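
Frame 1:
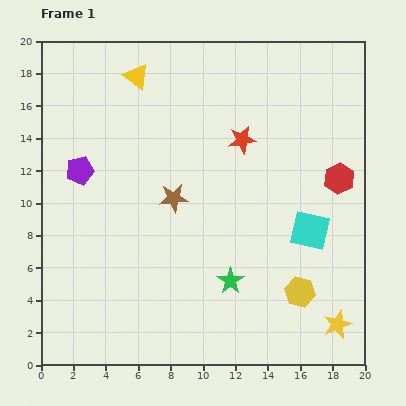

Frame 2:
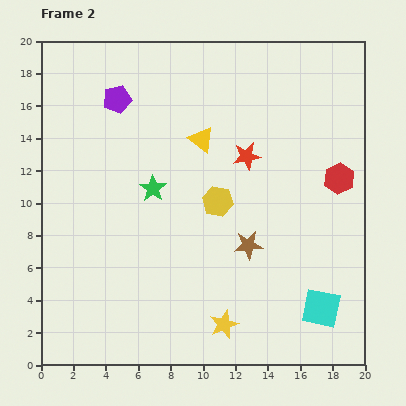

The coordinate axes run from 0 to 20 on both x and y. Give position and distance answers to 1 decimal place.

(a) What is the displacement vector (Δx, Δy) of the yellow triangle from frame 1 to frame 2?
(4.0, -3.9)

The yellow triangle was at (5.9, 17.8) in frame 1 and (9.9, 13.9) in frame 2.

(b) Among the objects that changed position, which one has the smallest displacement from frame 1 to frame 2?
the red star

(moved 1.0)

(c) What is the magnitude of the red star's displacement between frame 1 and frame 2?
1.0

The red star moved from (12.4, 13.9) to (12.7, 12.9), a distance of √(0.3² + 1.0²) ≈ 1.0.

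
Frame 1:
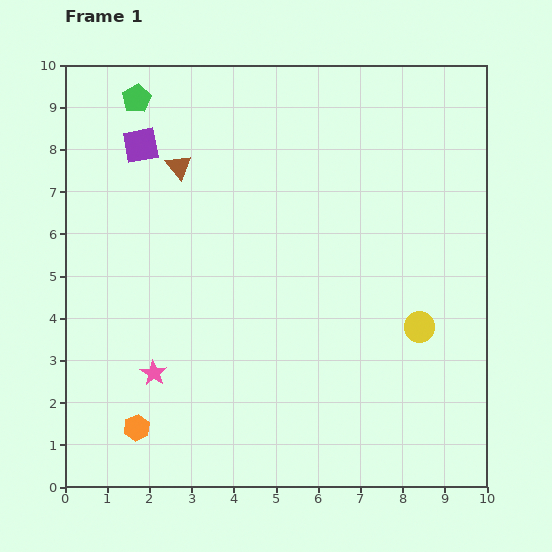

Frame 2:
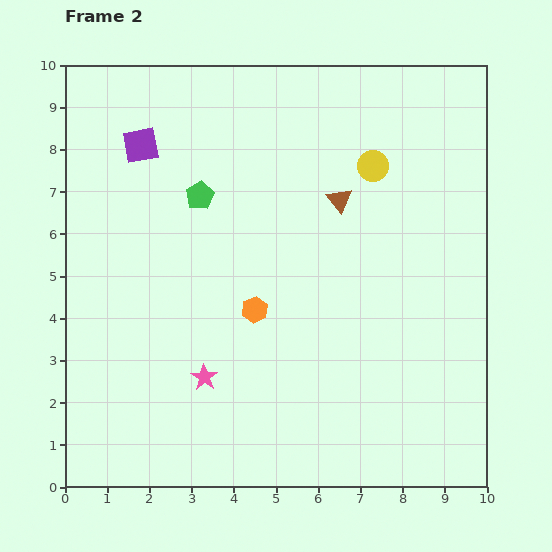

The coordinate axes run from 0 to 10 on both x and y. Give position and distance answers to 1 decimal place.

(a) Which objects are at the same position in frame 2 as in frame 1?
the purple square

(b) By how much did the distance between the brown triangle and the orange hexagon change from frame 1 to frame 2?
-3.0

Distance in frame 1: 6.3. Distance in frame 2: 3.3.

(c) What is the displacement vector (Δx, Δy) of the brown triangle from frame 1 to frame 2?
(3.8, -0.8)

The brown triangle was at (2.7, 7.6) in frame 1 and (6.5, 6.8) in frame 2.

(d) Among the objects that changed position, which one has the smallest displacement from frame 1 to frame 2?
the pink star

(moved 1.2)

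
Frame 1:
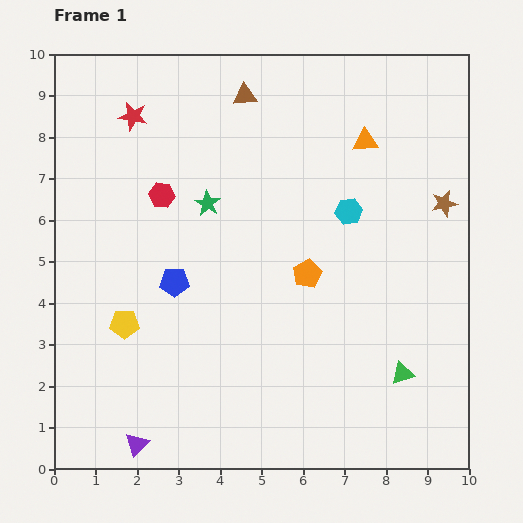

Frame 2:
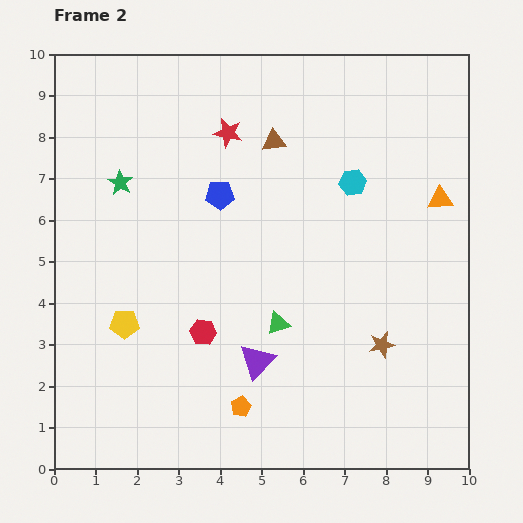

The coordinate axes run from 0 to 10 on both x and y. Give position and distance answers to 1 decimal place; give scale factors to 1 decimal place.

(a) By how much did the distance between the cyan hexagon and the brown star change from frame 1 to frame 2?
+1.7

Distance in frame 1: 2.3. Distance in frame 2: 4.0.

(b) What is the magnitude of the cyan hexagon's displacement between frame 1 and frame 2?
0.7

The cyan hexagon moved from (7.1, 6.2) to (7.2, 6.9), a distance of √(0.1² + 0.7²) ≈ 0.7.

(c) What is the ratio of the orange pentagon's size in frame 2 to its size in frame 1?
0.7×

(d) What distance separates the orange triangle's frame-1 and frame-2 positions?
2.3

The orange triangle moved from (7.5, 7.9) to (9.3, 6.5), a distance of √(1.8² + 1.4²) ≈ 2.3.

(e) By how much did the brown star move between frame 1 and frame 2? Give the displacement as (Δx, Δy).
(-1.5, -3.4)

The brown star was at (9.4, 6.4) in frame 1 and (7.9, 3.0) in frame 2.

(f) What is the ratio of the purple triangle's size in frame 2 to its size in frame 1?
1.5×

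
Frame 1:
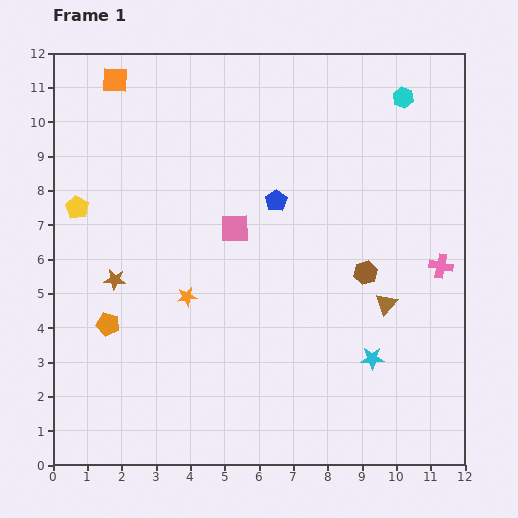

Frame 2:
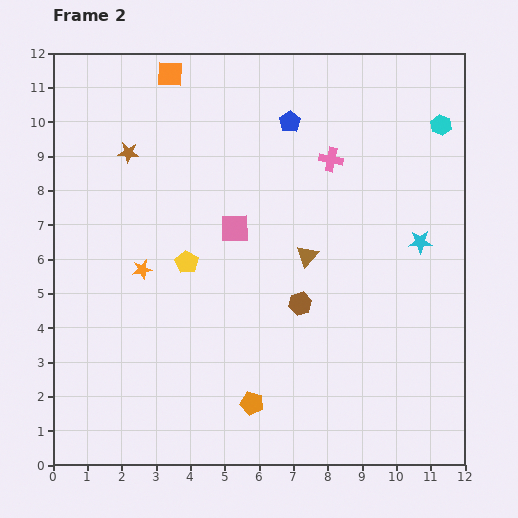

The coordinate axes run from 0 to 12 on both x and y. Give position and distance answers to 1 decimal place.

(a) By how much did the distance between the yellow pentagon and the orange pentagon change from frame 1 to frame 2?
+1.0

Distance in frame 1: 3.5. Distance in frame 2: 4.5.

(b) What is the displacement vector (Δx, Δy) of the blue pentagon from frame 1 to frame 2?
(0.4, 2.3)

The blue pentagon was at (6.5, 7.7) in frame 1 and (6.9, 10.0) in frame 2.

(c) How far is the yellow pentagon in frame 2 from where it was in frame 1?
3.6

The yellow pentagon moved from (0.7, 7.5) to (3.9, 5.9), a distance of √(3.2² + 1.6²) ≈ 3.6.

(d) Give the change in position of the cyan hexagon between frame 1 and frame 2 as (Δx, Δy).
(1.1, -0.8)

The cyan hexagon was at (10.2, 10.7) in frame 1 and (11.3, 9.9) in frame 2.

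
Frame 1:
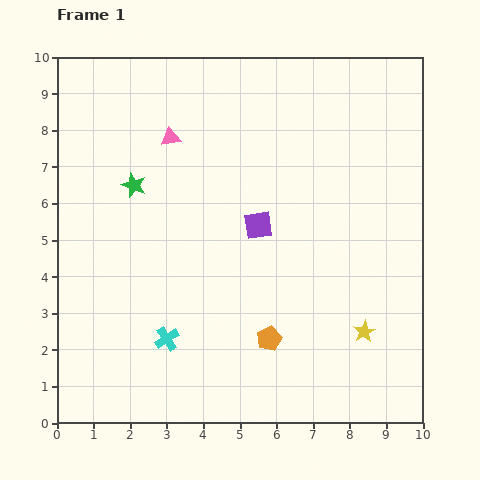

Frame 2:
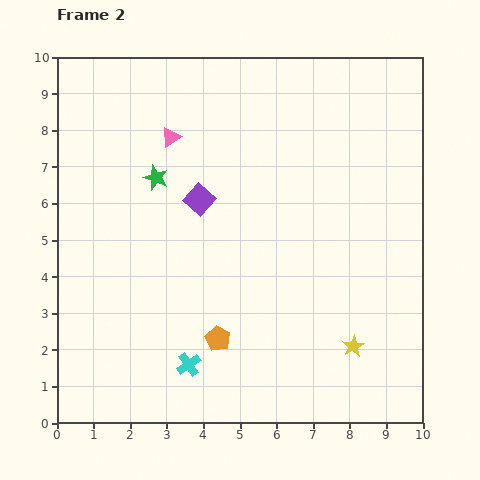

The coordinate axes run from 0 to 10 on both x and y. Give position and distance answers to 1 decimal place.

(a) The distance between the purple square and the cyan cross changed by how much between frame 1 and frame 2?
+0.5

Distance in frame 1: 4.0. Distance in frame 2: 4.5.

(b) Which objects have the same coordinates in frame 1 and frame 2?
the pink triangle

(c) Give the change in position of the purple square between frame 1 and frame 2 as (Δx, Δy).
(-1.6, 0.7)

The purple square was at (5.5, 5.4) in frame 1 and (3.9, 6.1) in frame 2.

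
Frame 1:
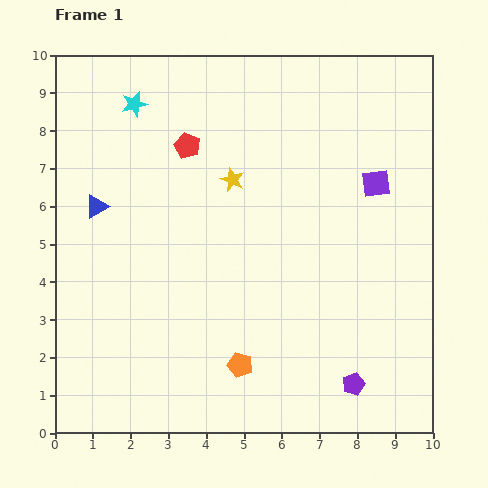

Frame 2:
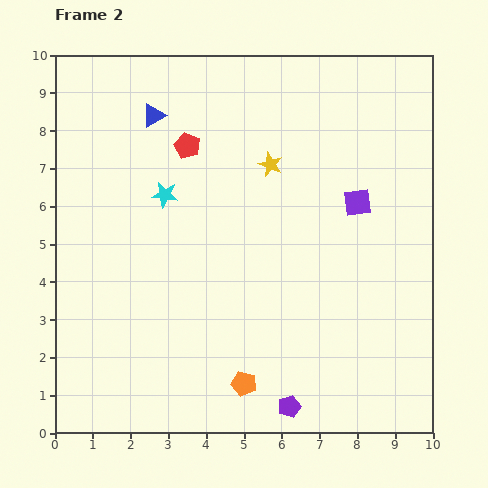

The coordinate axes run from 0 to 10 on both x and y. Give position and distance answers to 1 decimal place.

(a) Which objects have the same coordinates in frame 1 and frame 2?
the red pentagon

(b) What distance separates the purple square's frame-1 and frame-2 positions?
0.7

The purple square moved from (8.5, 6.6) to (8.0, 6.1), a distance of √(0.5² + 0.5²) ≈ 0.7.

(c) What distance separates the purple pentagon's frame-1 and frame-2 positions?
1.8

The purple pentagon moved from (7.9, 1.3) to (6.2, 0.7), a distance of √(1.7² + 0.6²) ≈ 1.8.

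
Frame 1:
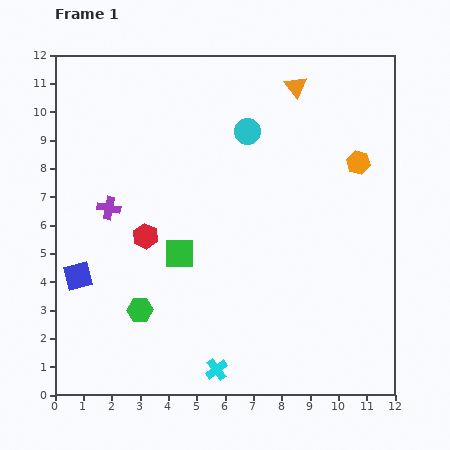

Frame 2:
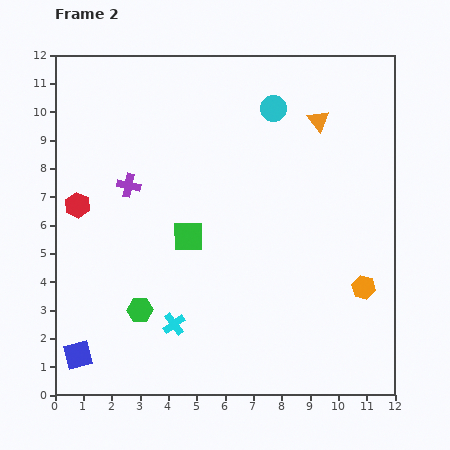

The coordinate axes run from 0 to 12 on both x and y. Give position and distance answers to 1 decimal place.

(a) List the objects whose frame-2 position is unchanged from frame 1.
the green hexagon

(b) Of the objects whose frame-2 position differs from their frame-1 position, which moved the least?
the green square

(moved 0.7)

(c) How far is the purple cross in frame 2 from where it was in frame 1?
1.1

The purple cross moved from (1.9, 6.6) to (2.6, 7.4), a distance of √(0.7² + 0.8²) ≈ 1.1.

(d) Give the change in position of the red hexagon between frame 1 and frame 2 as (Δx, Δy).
(-2.4, 1.1)

The red hexagon was at (3.2, 5.6) in frame 1 and (0.8, 6.7) in frame 2.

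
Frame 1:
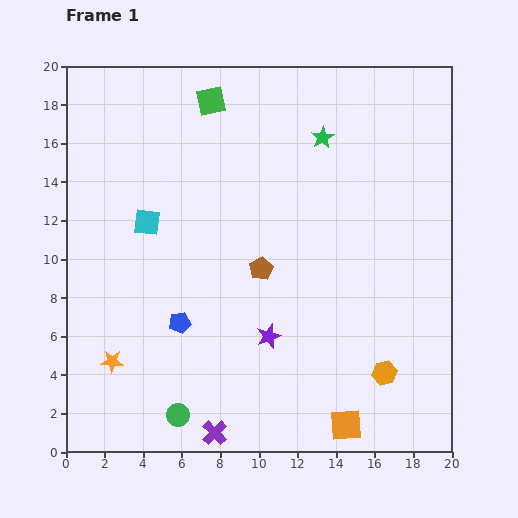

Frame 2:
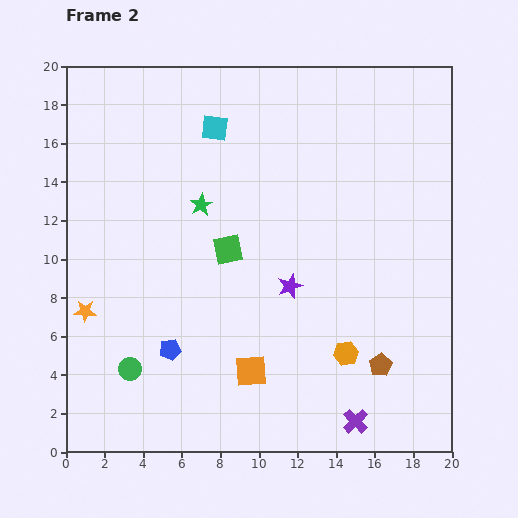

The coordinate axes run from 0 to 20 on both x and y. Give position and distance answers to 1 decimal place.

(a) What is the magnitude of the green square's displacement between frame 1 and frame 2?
7.8

The green square moved from (7.5, 18.2) to (8.4, 10.5), a distance of √(0.9² + 7.7²) ≈ 7.8.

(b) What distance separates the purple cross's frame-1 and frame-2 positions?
7.3

The purple cross moved from (7.7, 1.0) to (15.0, 1.6), a distance of √(7.3² + 0.6²) ≈ 7.3.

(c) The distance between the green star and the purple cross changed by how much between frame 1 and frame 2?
-2.5

Distance in frame 1: 16.3. Distance in frame 2: 13.8.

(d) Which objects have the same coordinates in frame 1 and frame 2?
none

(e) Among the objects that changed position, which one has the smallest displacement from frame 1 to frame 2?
the blue pentagon

(moved 1.5)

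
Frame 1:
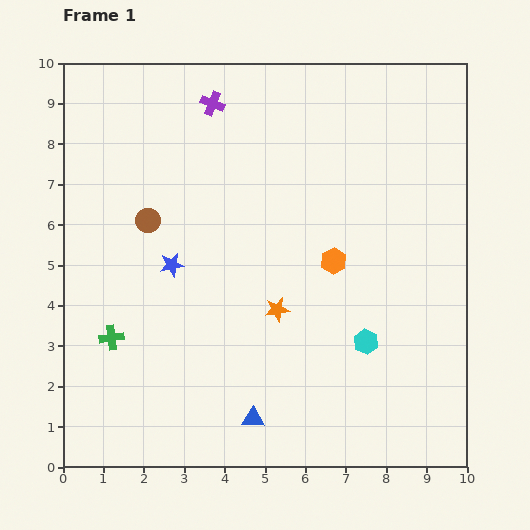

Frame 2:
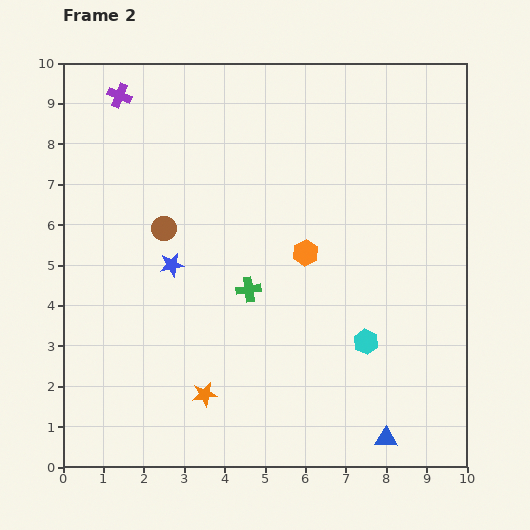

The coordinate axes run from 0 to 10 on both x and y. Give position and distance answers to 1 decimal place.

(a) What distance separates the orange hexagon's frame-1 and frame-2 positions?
0.7

The orange hexagon moved from (6.7, 5.1) to (6.0, 5.3), a distance of √(0.7² + 0.2²) ≈ 0.7.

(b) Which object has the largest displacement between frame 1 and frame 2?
the green cross

(moved 3.6; next 3.3)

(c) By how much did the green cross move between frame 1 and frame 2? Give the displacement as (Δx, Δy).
(3.4, 1.2)

The green cross was at (1.2, 3.2) in frame 1 and (4.6, 4.4) in frame 2.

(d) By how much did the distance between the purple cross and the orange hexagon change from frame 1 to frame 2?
+1.1

Distance in frame 1: 4.9. Distance in frame 2: 6.0.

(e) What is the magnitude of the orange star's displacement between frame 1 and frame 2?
2.8

The orange star moved from (5.3, 3.9) to (3.5, 1.8), a distance of √(1.8² + 2.1²) ≈ 2.8.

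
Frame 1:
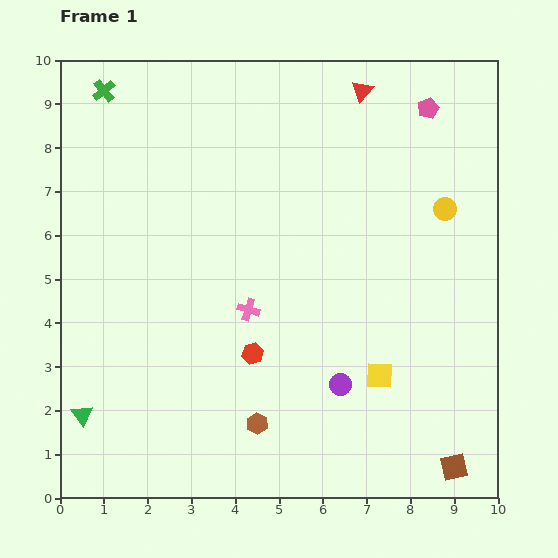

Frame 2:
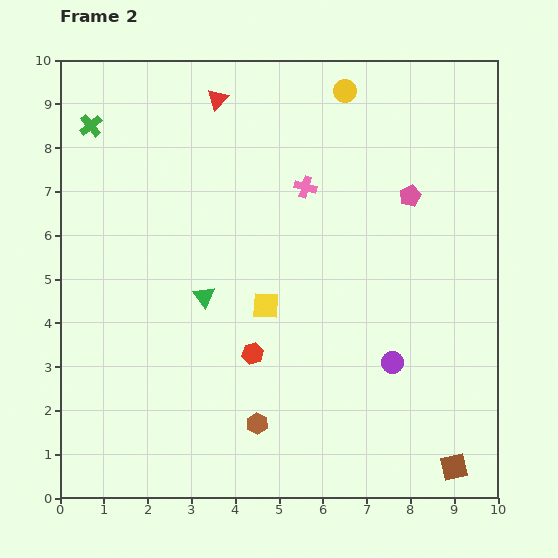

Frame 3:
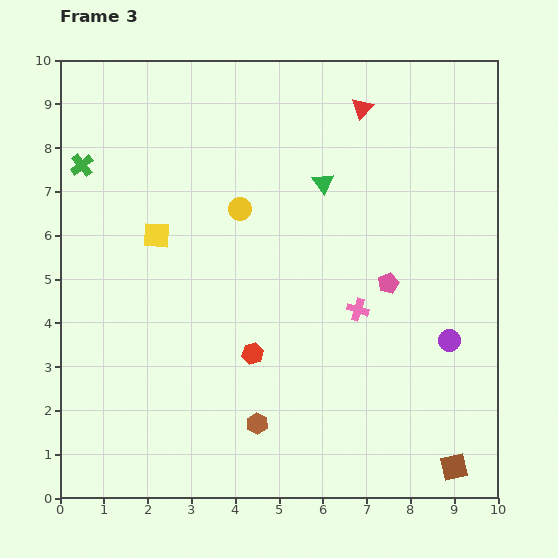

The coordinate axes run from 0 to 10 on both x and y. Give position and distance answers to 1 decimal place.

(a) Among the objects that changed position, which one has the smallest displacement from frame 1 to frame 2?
the green cross

(moved 0.9)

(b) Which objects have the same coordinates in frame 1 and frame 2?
the red hexagon, the brown hexagon, the brown square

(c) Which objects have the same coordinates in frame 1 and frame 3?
the red hexagon, the brown hexagon, the brown square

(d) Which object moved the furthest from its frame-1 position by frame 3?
the green triangle

(moved 7.6; next 6.0)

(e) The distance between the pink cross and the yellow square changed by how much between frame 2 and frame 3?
+2.1

Distance in frame 2: 2.8. Distance in frame 3: 4.9.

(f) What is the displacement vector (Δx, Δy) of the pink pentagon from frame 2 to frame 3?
(-0.5, -2.0)

The pink pentagon was at (8.0, 6.9) in frame 2 and (7.5, 4.9) in frame 3.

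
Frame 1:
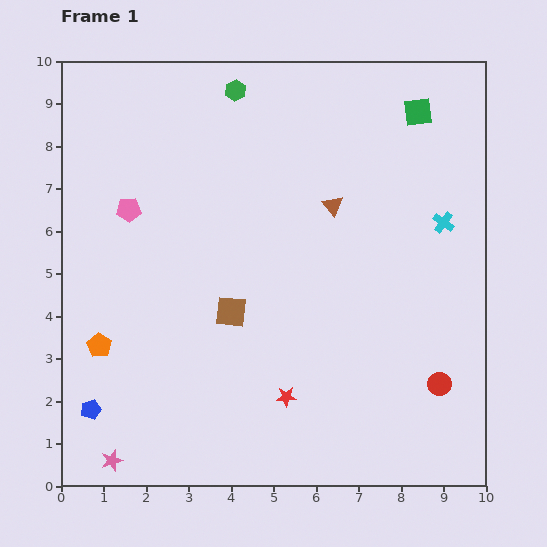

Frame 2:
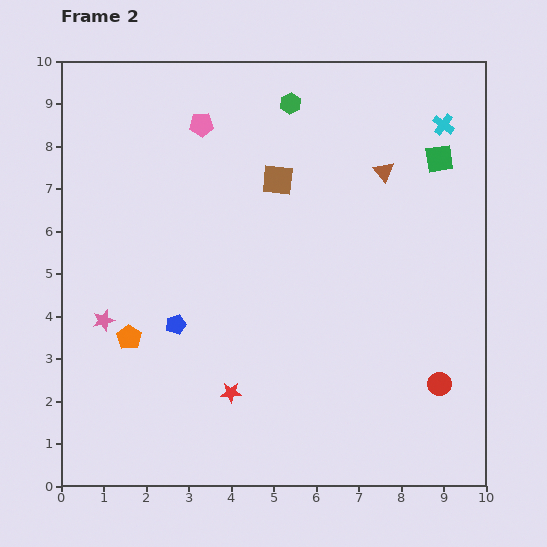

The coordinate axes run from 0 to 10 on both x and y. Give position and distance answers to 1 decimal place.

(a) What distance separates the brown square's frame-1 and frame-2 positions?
3.3

The brown square moved from (4.0, 4.1) to (5.1, 7.2), a distance of √(1.1² + 3.1²) ≈ 3.3.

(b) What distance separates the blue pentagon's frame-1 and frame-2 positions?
2.8

The blue pentagon moved from (0.7, 1.8) to (2.7, 3.8), a distance of √(2.0² + 2.0²) ≈ 2.8.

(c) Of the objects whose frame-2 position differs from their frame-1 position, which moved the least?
the orange pentagon

(moved 0.7)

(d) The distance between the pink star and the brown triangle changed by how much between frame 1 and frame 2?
-0.4

Distance in frame 1: 7.9. Distance in frame 2: 7.5.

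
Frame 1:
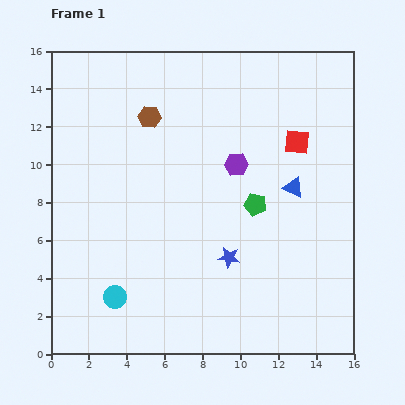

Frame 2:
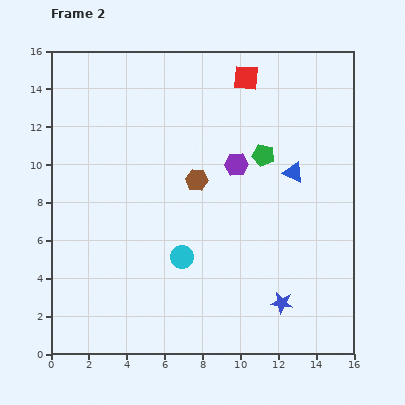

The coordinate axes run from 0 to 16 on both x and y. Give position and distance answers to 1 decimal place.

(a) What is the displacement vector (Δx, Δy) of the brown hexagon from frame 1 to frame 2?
(2.5, -3.3)

The brown hexagon was at (5.2, 12.5) in frame 1 and (7.7, 9.2) in frame 2.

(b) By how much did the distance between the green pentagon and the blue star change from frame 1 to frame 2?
+4.8

Distance in frame 1: 3.1. Distance in frame 2: 7.9.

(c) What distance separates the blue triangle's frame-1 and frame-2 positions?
0.8

The blue triangle moved from (12.8, 8.8) to (12.8, 9.6), a distance of √(0.0² + 0.8²) ≈ 0.8.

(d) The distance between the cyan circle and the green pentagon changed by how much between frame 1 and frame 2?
-2.0

Distance in frame 1: 8.9. Distance in frame 2: 6.9.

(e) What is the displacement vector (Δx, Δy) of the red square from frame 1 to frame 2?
(-2.7, 3.4)

The red square was at (13.0, 11.2) in frame 1 and (10.3, 14.6) in frame 2.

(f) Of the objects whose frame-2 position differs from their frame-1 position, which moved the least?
the blue triangle

(moved 0.8)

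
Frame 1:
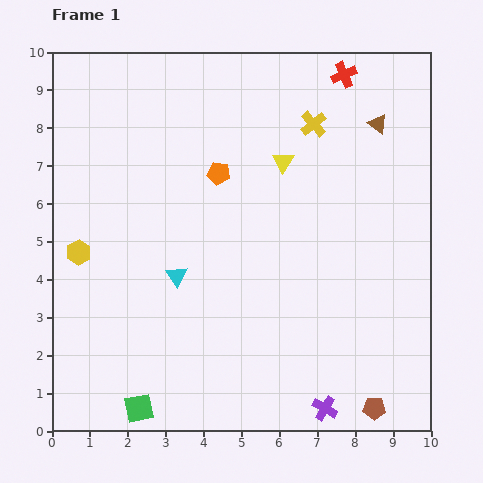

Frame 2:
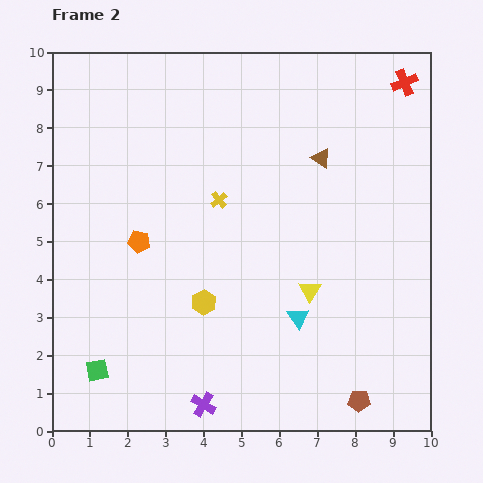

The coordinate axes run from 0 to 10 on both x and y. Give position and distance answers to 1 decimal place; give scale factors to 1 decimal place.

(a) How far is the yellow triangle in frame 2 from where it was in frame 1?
3.5

The yellow triangle moved from (6.1, 7.1) to (6.8, 3.7), a distance of √(0.7² + 3.4²) ≈ 3.5.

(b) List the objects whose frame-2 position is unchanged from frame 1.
none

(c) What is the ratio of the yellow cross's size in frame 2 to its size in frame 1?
0.6×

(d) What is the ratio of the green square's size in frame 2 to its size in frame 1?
0.8×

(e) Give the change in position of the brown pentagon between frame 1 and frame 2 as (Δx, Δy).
(-0.4, 0.2)

The brown pentagon was at (8.5, 0.6) in frame 1 and (8.1, 0.8) in frame 2.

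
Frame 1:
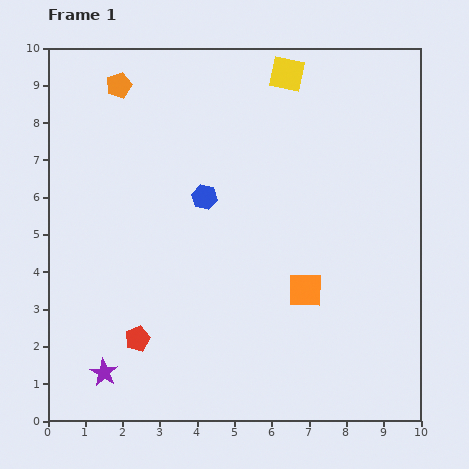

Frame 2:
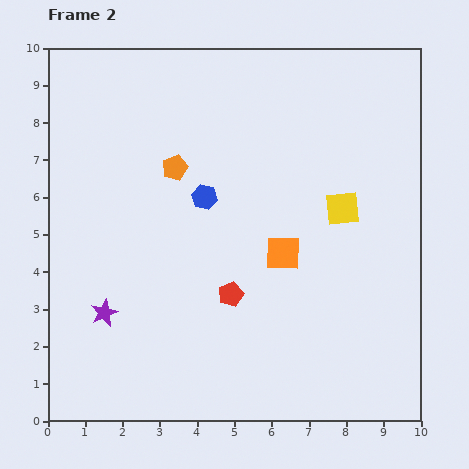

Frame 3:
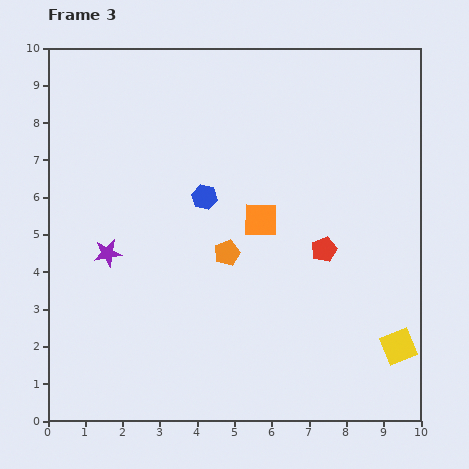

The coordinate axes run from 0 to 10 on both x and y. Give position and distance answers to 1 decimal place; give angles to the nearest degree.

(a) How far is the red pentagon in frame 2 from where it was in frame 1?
2.8

The red pentagon moved from (2.4, 2.2) to (4.9, 3.4), a distance of √(2.5² + 1.2²) ≈ 2.8.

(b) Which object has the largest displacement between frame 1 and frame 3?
the yellow square

(moved 7.9; next 5.5)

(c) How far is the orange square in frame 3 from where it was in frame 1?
2.2

The orange square moved from (6.9, 3.5) to (5.7, 5.4), a distance of √(1.2² + 1.9²) ≈ 2.2.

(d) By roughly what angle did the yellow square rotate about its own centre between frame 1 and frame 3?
33° counter-clockwise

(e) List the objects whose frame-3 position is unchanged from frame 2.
the blue hexagon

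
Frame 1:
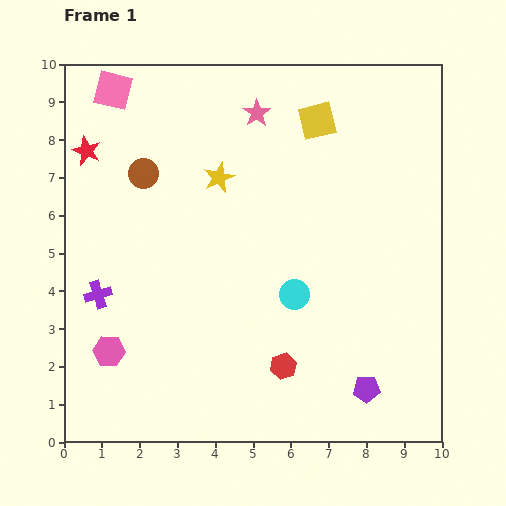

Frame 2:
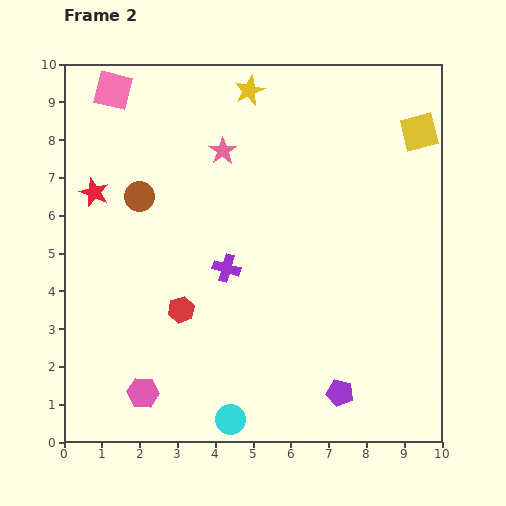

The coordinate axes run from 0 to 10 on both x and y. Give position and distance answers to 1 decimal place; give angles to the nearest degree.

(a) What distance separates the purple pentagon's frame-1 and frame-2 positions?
0.7

The purple pentagon moved from (8.0, 1.4) to (7.3, 1.3), a distance of √(0.7² + 0.1²) ≈ 0.7.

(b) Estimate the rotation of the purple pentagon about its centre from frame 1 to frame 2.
15° clockwise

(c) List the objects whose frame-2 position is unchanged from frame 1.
the pink square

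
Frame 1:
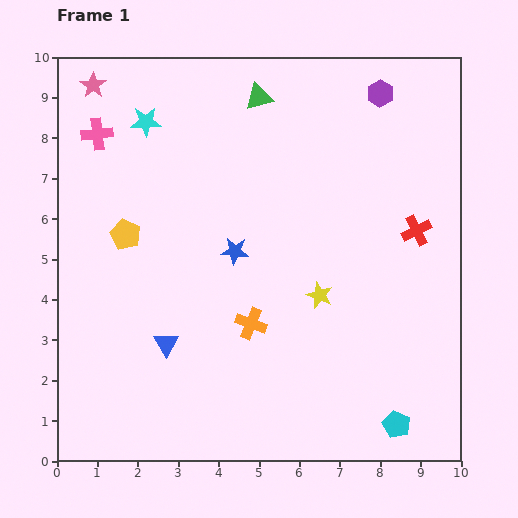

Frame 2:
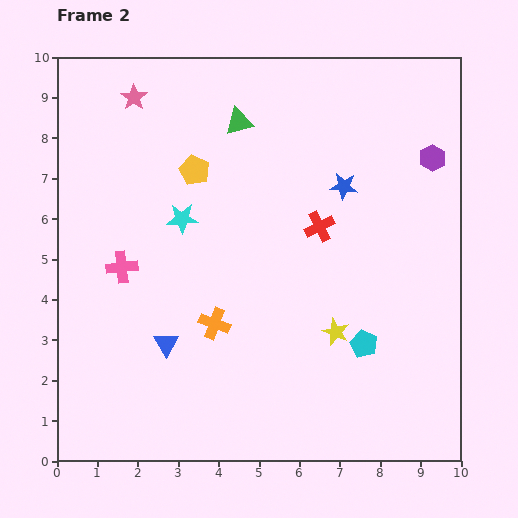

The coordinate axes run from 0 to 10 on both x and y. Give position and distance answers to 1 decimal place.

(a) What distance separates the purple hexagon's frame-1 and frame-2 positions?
2.1

The purple hexagon moved from (8.0, 9.1) to (9.3, 7.5), a distance of √(1.3² + 1.6²) ≈ 2.1.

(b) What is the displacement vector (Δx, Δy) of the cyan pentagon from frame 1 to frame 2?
(-0.8, 2.0)

The cyan pentagon was at (8.4, 0.9) in frame 1 and (7.6, 2.9) in frame 2.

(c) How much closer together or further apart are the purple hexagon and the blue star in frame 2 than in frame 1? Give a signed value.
-3.0

Distance in frame 1: 5.3. Distance in frame 2: 2.3.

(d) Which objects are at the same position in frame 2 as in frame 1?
the blue triangle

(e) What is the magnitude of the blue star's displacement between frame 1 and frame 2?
3.1

The blue star moved from (4.4, 5.2) to (7.1, 6.8), a distance of √(2.7² + 1.6²) ≈ 3.1.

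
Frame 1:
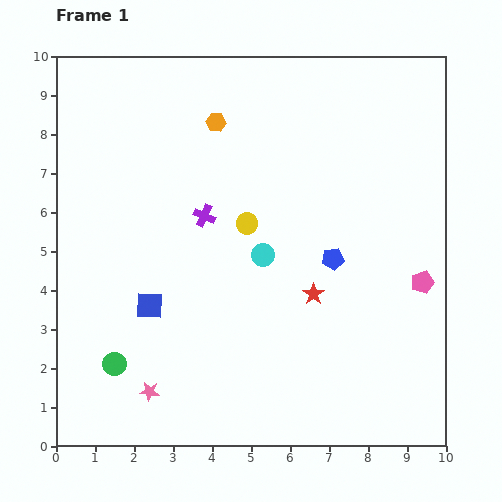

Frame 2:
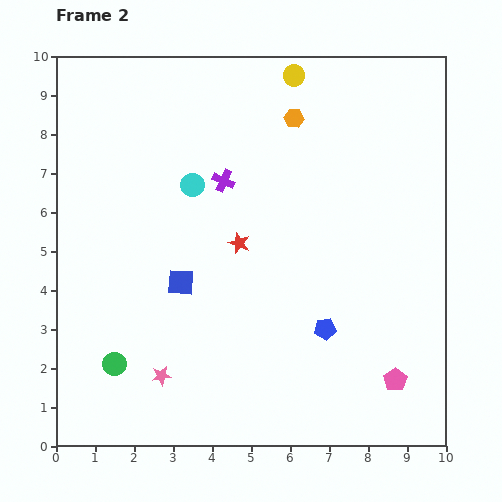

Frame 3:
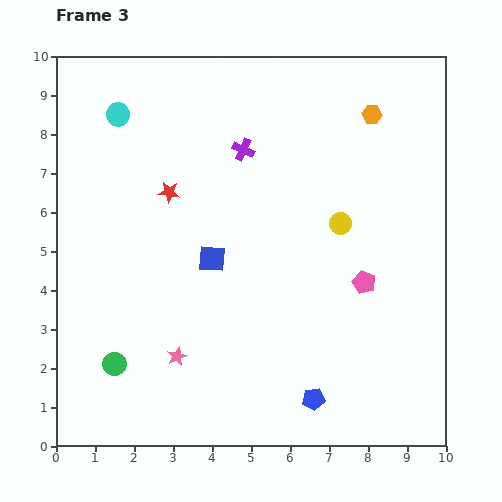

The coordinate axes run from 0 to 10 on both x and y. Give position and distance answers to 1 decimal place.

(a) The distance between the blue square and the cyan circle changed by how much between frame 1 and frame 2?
-0.7

Distance in frame 1: 3.2. Distance in frame 2: 2.5.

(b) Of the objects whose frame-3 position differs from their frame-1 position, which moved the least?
the pink star

(moved 1.1)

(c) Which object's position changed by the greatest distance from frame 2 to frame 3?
the yellow circle

(moved 4.0; next 2.6)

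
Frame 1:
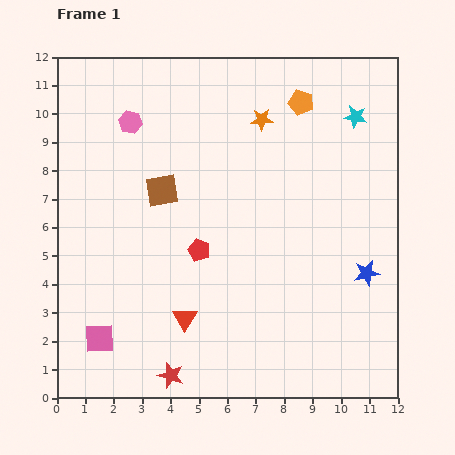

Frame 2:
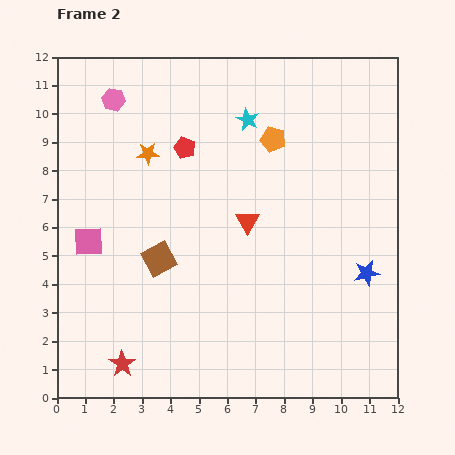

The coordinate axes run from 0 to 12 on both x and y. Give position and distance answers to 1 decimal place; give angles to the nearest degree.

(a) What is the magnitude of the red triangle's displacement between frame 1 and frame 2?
4.0

The red triangle moved from (4.5, 2.8) to (6.7, 6.2), a distance of √(2.2² + 3.4²) ≈ 4.0.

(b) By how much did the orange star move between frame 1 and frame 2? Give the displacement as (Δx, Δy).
(-4.0, -1.2)

The orange star was at (7.2, 9.8) in frame 1 and (3.2, 8.6) in frame 2.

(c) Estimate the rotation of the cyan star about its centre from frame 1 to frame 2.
16° clockwise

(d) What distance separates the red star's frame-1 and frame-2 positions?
1.7

The red star moved from (4.0, 0.8) to (2.3, 1.2), a distance of √(1.7² + 0.4²) ≈ 1.7.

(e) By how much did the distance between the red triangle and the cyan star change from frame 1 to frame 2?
-5.7

Distance in frame 1: 9.3. Distance in frame 2: 3.6.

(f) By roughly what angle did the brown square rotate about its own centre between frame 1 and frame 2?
19° counter-clockwise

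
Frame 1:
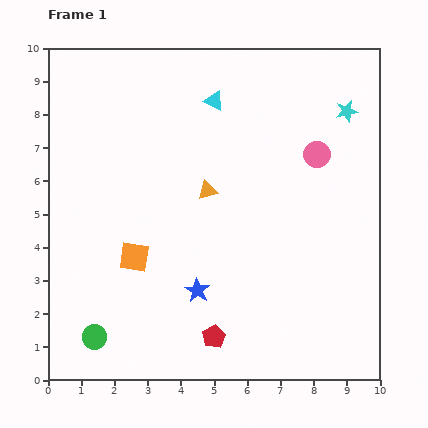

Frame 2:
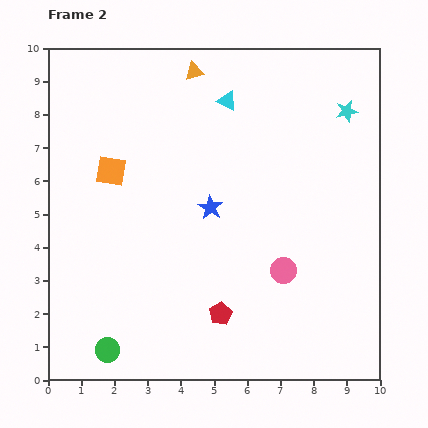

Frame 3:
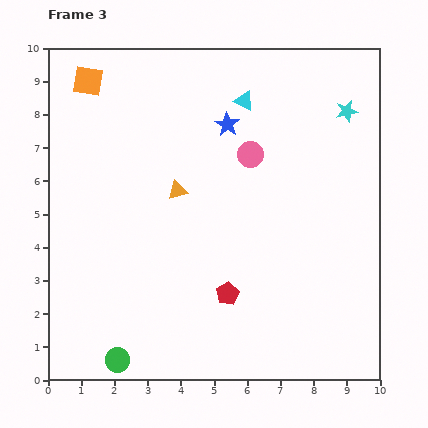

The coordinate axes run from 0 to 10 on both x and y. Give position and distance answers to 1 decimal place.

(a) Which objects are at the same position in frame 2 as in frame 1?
the cyan star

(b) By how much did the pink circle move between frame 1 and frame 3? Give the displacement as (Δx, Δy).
(-2.0, 0.0)

The pink circle was at (8.1, 6.8) in frame 1 and (6.1, 6.8) in frame 3.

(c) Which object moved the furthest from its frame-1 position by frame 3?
the orange square

(moved 5.5; next 5.1)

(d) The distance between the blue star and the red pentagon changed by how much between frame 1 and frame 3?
+3.6

Distance in frame 1: 1.5. Distance in frame 3: 5.1.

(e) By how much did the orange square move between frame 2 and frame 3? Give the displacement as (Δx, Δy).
(-0.7, 2.7)

The orange square was at (1.9, 6.3) in frame 2 and (1.2, 9.0) in frame 3.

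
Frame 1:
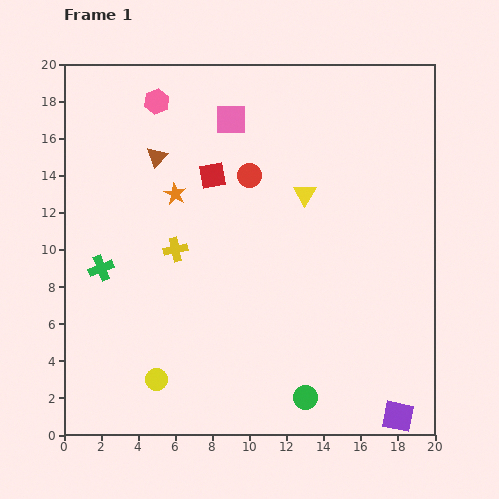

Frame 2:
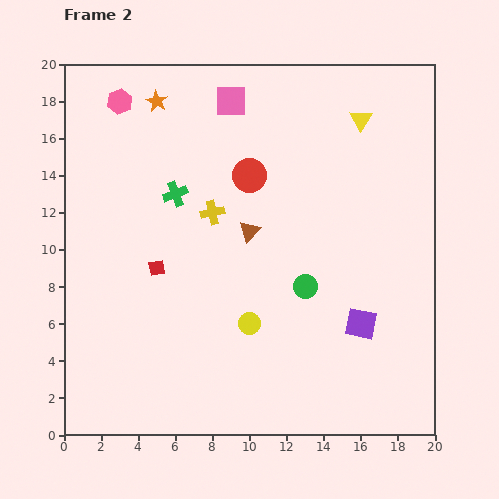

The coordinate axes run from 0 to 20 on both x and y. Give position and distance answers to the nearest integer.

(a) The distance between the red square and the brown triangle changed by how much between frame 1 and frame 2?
+2

Distance in frame 1: 3. Distance in frame 2: 5.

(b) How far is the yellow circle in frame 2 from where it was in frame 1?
6

The yellow circle moved from (5, 3) to (10, 6), a distance of √(5² + 3²) ≈ 6.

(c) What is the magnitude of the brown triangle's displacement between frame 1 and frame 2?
6

The brown triangle moved from (5, 15) to (10, 11), a distance of √(5² + 4²) ≈ 6.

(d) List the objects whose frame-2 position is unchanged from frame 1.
the red circle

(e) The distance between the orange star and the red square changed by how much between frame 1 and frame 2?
+7

Distance in frame 1: 2. Distance in frame 2: 9.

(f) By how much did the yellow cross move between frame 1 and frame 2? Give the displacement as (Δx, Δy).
(2, 2)

The yellow cross was at (6, 10) in frame 1 and (8, 12) in frame 2.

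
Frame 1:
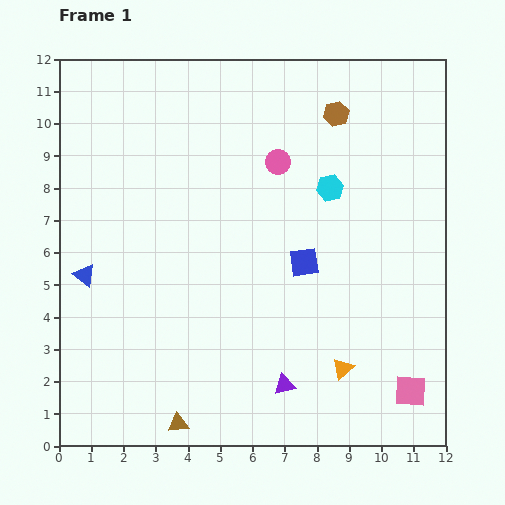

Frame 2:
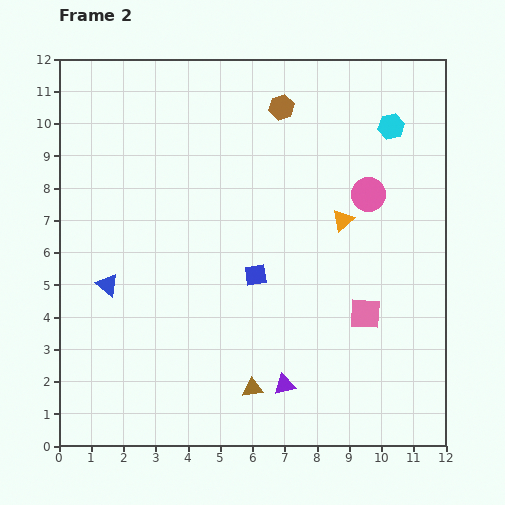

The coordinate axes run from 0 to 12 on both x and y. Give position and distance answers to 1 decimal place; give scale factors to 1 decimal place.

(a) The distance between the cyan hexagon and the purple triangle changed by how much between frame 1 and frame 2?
+2.4

Distance in frame 1: 6.3. Distance in frame 2: 8.7.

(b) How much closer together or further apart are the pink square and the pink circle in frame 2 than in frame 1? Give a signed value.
-4.5

Distance in frame 1: 8.2. Distance in frame 2: 3.7.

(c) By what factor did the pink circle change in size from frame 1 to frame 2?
1.4×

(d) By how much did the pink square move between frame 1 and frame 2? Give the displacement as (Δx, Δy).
(-1.4, 2.4)

The pink square was at (10.9, 1.7) in frame 1 and (9.5, 4.1) in frame 2.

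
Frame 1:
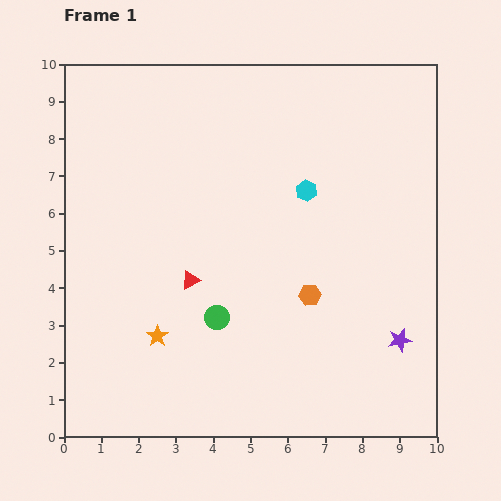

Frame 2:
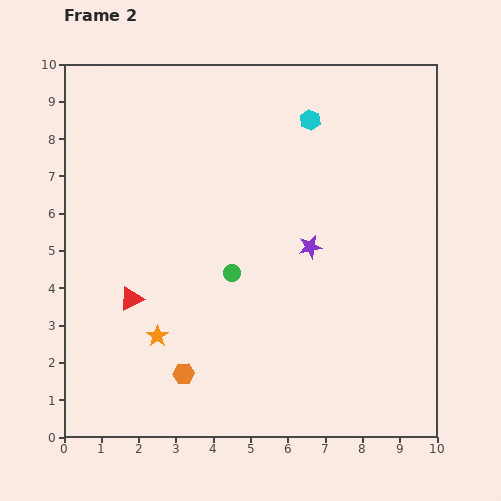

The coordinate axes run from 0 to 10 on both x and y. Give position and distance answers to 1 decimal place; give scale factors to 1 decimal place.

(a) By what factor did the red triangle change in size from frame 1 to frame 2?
1.3×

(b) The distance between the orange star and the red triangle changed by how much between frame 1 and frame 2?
-0.5

Distance in frame 1: 1.7. Distance in frame 2: 1.2.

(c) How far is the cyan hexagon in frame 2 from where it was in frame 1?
1.9

The cyan hexagon moved from (6.5, 6.6) to (6.6, 8.5), a distance of √(0.1² + 1.9²) ≈ 1.9.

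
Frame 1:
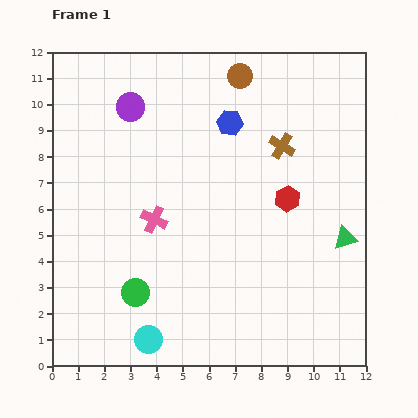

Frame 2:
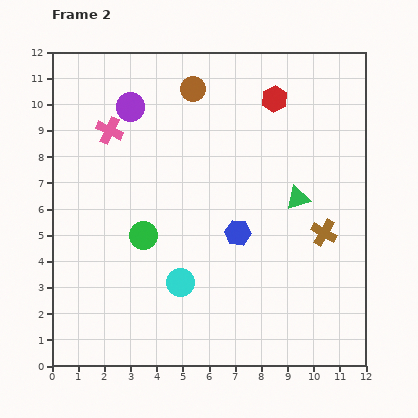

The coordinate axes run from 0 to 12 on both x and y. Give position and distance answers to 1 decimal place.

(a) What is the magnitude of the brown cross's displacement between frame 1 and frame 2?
3.7

The brown cross moved from (8.8, 8.4) to (10.4, 5.1), a distance of √(1.6² + 3.3²) ≈ 3.7.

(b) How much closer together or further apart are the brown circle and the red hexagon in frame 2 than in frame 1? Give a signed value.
-1.9

Distance in frame 1: 5.0. Distance in frame 2: 3.1.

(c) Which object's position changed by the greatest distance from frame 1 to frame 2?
the blue hexagon

(moved 4.2; next 3.8)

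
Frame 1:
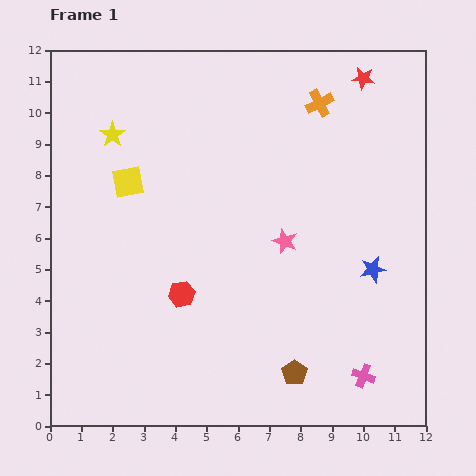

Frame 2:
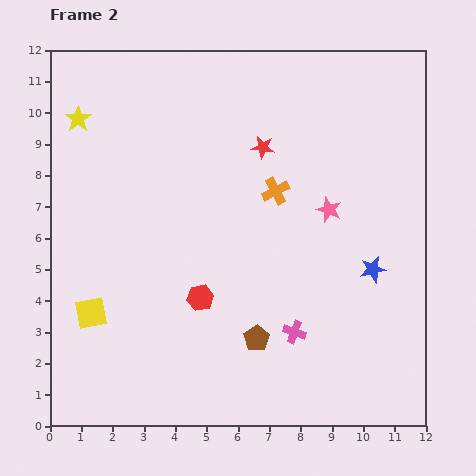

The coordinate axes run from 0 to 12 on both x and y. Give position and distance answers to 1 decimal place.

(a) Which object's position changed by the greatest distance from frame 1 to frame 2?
the yellow square

(moved 4.4; next 3.9)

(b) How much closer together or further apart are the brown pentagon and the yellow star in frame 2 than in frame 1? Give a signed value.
-0.6

Distance in frame 1: 9.6. Distance in frame 2: 9.0.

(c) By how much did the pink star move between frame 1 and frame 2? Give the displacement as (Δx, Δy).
(1.4, 1.0)

The pink star was at (7.5, 5.9) in frame 1 and (8.9, 6.9) in frame 2.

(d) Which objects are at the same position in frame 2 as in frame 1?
the blue star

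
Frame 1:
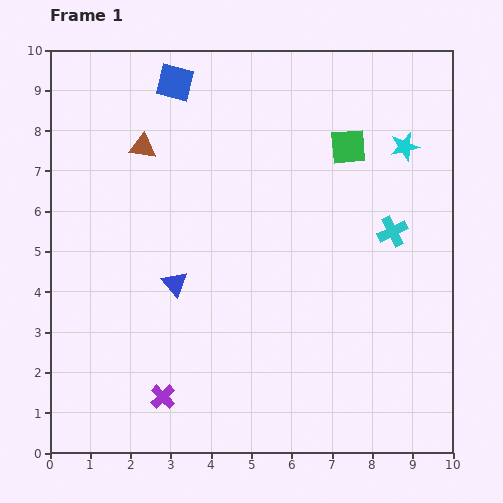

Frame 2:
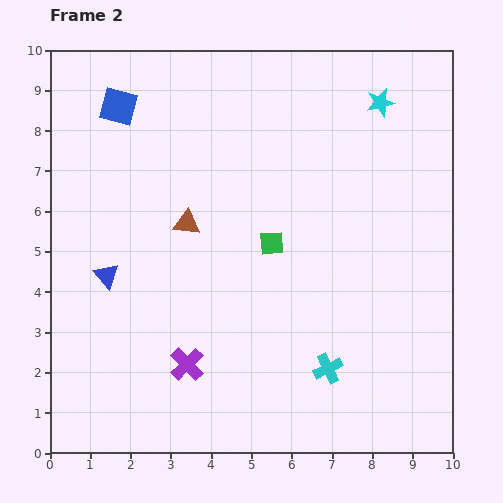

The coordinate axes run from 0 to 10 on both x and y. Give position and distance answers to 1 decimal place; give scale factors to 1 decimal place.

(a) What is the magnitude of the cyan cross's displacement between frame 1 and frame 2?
3.8

The cyan cross moved from (8.5, 5.5) to (6.9, 2.1), a distance of √(1.6² + 3.4²) ≈ 3.8.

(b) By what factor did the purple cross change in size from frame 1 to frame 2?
1.4×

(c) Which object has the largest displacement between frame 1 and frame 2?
the cyan cross

(moved 3.8; next 3.1)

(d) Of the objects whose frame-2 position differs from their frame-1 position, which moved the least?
the purple cross

(moved 1.0)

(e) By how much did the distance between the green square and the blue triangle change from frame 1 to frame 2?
-1.3

Distance in frame 1: 5.5. Distance in frame 2: 4.2.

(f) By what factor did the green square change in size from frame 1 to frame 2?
0.7×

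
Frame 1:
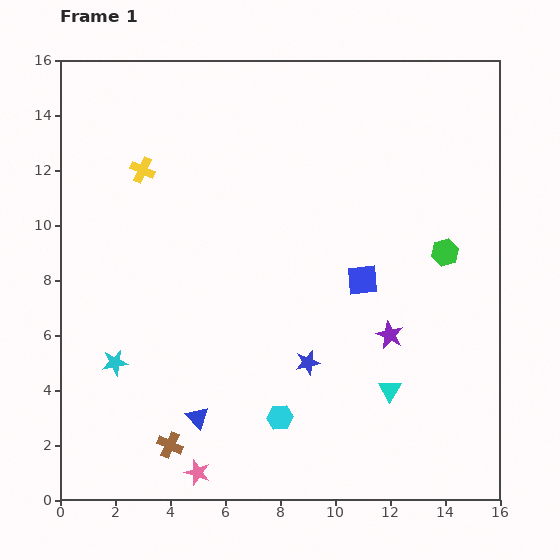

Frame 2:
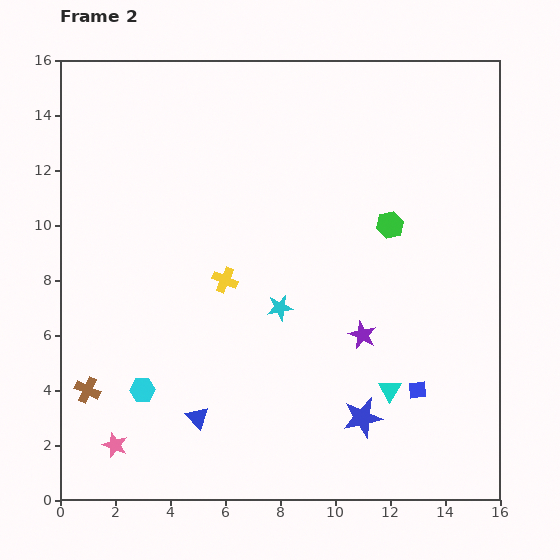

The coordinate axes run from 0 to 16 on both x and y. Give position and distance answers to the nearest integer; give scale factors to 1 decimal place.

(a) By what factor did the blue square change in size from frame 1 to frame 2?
0.6×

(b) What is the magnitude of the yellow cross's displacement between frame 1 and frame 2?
5

The yellow cross moved from (3, 12) to (6, 8), a distance of √(3² + 4²) ≈ 5.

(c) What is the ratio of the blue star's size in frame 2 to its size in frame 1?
1.6×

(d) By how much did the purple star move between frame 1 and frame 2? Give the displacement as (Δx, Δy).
(-1, 0)

The purple star was at (12, 6) in frame 1 and (11, 6) in frame 2.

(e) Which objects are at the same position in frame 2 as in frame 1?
the cyan triangle, the blue triangle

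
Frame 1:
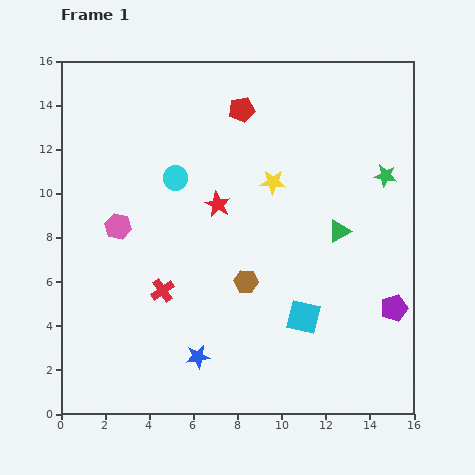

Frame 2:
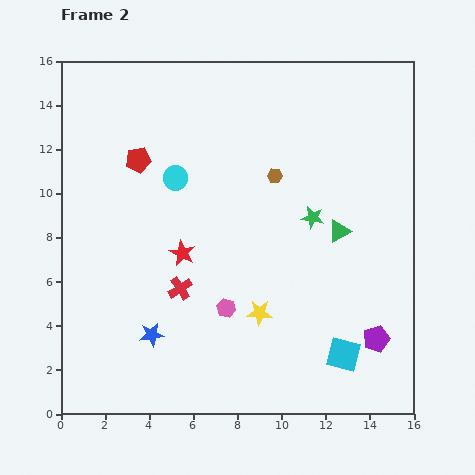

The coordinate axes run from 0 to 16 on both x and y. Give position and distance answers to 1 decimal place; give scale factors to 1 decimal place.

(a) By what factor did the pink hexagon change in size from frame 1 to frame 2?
0.7×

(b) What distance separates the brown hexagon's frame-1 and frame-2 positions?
5.0

The brown hexagon moved from (8.4, 6.0) to (9.7, 10.8), a distance of √(1.3² + 4.8²) ≈ 5.0.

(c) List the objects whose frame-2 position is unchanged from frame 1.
the green triangle, the cyan circle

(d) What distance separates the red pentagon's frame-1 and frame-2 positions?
5.2

The red pentagon moved from (8.2, 13.8) to (3.5, 11.5), a distance of √(4.7² + 2.3²) ≈ 5.2.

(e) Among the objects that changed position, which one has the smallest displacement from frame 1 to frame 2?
the red cross

(moved 0.8)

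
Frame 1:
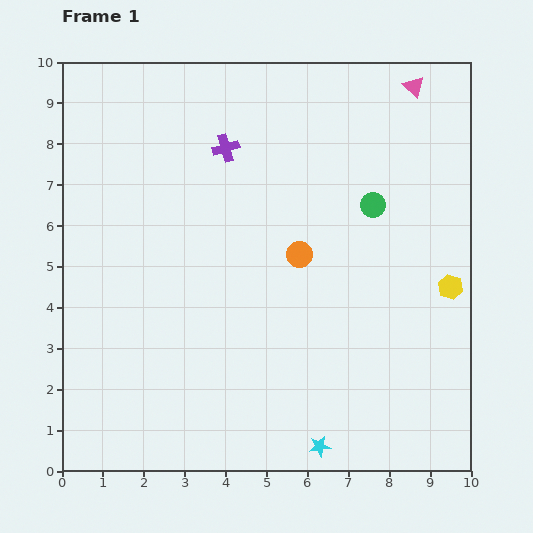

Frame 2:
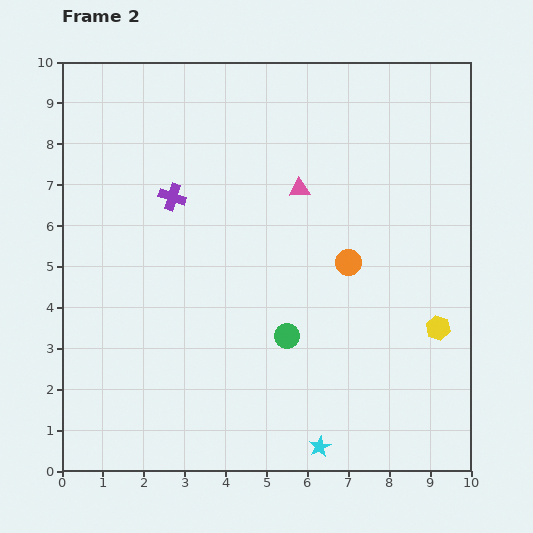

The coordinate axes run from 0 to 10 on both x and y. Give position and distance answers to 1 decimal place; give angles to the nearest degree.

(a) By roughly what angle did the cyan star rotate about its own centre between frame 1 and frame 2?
19° counter-clockwise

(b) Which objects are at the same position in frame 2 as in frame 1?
the cyan star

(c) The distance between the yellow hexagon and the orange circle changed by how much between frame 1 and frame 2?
-1.1

Distance in frame 1: 3.8. Distance in frame 2: 2.7.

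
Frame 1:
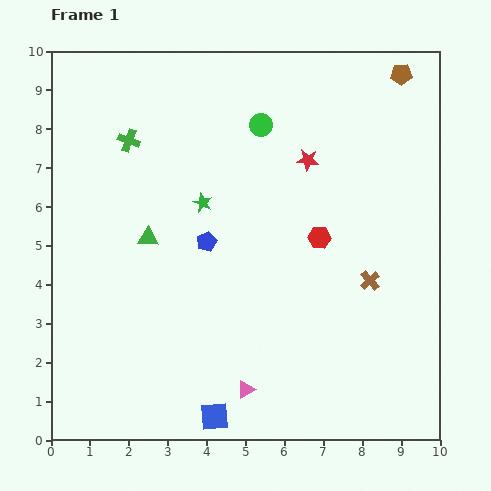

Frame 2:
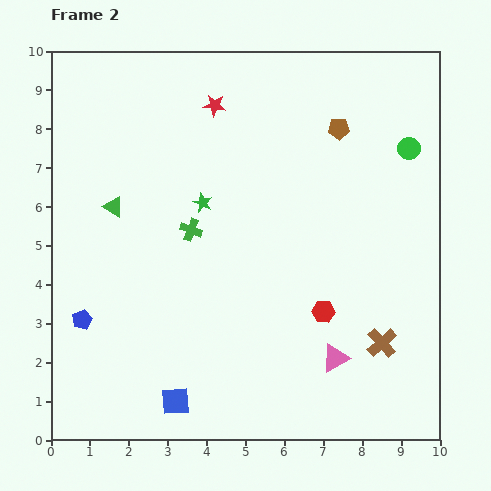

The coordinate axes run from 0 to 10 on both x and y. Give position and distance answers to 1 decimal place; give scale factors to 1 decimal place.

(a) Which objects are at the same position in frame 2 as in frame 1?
the green star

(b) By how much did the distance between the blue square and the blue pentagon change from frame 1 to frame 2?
-1.3

Distance in frame 1: 4.5. Distance in frame 2: 3.2.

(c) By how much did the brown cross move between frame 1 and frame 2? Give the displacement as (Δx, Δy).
(0.3, -1.6)

The brown cross was at (8.2, 4.1) in frame 1 and (8.5, 2.5) in frame 2.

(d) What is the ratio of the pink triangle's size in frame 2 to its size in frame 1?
1.6×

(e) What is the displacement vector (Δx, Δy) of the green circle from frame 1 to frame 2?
(3.8, -0.6)

The green circle was at (5.4, 8.1) in frame 1 and (9.2, 7.5) in frame 2.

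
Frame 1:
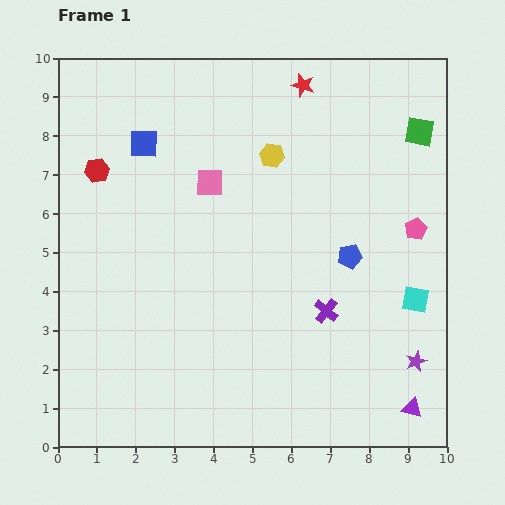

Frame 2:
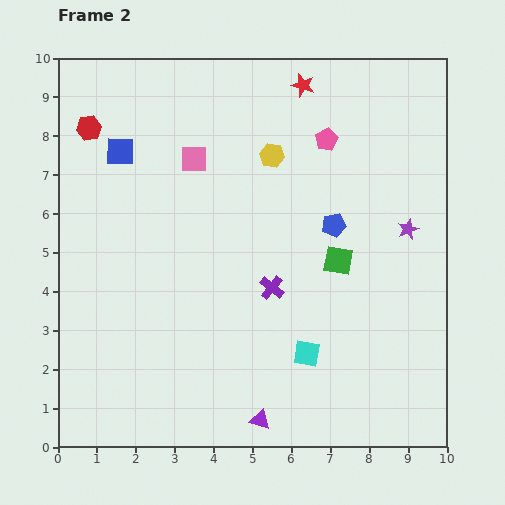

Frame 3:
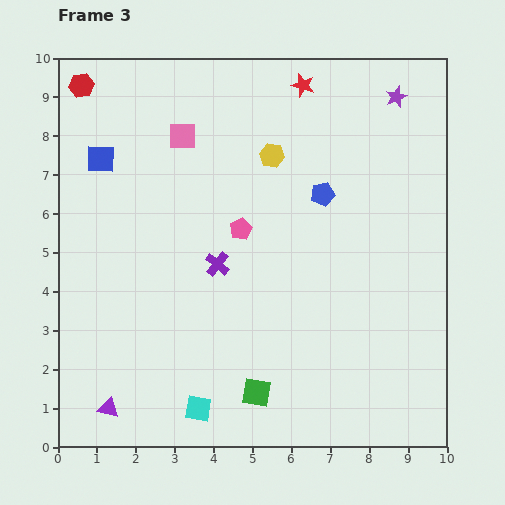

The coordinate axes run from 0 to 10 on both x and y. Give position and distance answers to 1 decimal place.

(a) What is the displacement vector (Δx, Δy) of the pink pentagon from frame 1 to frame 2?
(-2.3, 2.3)

The pink pentagon was at (9.2, 5.6) in frame 1 and (6.9, 7.9) in frame 2.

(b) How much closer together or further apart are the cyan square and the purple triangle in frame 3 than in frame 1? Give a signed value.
-0.5

Distance in frame 1: 2.8. Distance in frame 3: 2.3.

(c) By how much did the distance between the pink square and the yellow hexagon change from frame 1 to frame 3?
+0.7

Distance in frame 1: 1.7. Distance in frame 3: 2.4.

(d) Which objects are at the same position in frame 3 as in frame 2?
the red star, the yellow hexagon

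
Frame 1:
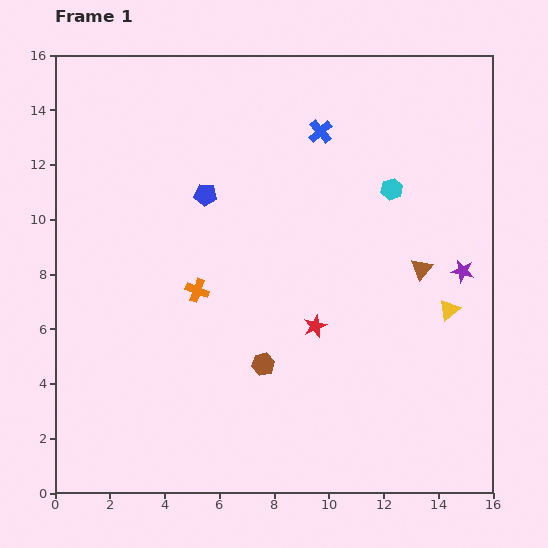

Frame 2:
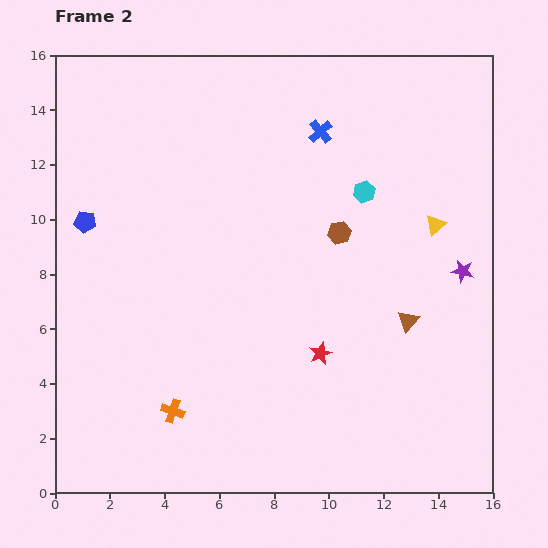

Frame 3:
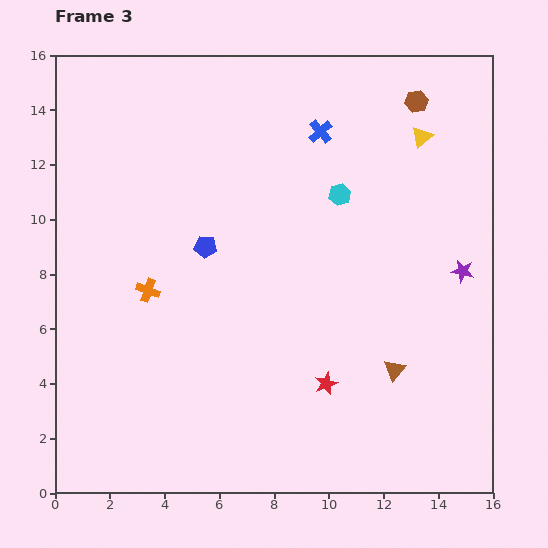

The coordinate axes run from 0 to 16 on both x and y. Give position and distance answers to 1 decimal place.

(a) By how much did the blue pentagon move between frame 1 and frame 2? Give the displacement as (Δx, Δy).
(-4.4, -1.0)

The blue pentagon was at (5.5, 10.9) in frame 1 and (1.1, 9.9) in frame 2.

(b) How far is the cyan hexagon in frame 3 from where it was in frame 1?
1.9

The cyan hexagon moved from (12.3, 11.1) to (10.4, 10.9), a distance of √(1.9² + 0.2²) ≈ 1.9.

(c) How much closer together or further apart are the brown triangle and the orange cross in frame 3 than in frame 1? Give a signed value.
+1.3

Distance in frame 1: 8.2. Distance in frame 3: 9.5.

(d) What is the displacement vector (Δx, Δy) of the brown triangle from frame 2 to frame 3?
(-0.5, -1.8)

The brown triangle was at (12.9, 6.3) in frame 2 and (12.4, 4.5) in frame 3.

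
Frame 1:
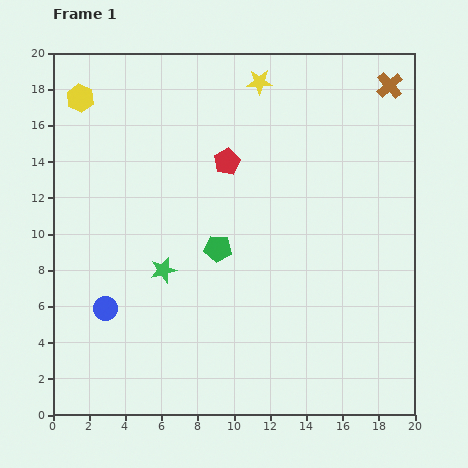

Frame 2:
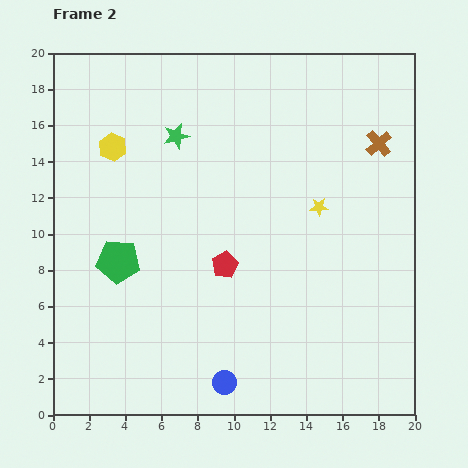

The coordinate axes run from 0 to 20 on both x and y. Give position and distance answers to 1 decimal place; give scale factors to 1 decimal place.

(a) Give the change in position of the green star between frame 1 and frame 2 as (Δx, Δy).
(0.7, 7.4)

The green star was at (6.1, 8.0) in frame 1 and (6.8, 15.4) in frame 2.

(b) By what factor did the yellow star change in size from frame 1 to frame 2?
0.7×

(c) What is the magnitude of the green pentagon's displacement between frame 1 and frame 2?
5.5

The green pentagon moved from (9.1, 9.2) to (3.6, 8.5), a distance of √(5.5² + 0.7²) ≈ 5.5.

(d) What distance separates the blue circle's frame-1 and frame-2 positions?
7.8

The blue circle moved from (2.9, 5.9) to (9.5, 1.8), a distance of √(6.6² + 4.1²) ≈ 7.8.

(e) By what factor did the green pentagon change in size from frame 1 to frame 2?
1.6×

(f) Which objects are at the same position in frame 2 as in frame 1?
none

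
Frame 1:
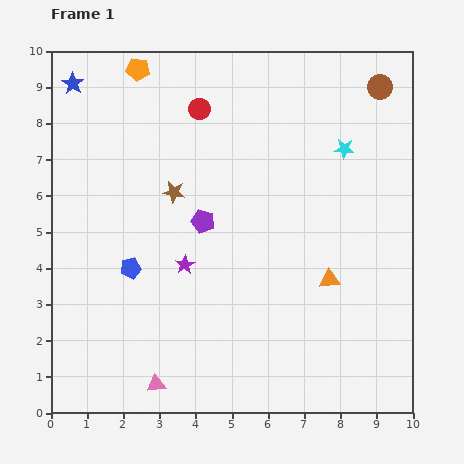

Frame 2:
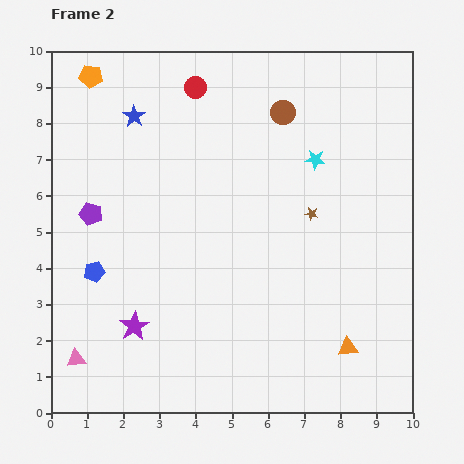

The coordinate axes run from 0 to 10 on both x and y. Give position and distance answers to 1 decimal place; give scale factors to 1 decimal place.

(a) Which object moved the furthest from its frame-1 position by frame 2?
the brown star

(moved 3.8; next 3.1)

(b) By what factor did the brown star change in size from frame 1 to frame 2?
0.6×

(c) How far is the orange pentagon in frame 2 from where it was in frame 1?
1.3

The orange pentagon moved from (2.4, 9.5) to (1.1, 9.3), a distance of √(1.3² + 0.2²) ≈ 1.3.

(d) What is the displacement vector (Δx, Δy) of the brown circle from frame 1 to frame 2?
(-2.7, -0.7)

The brown circle was at (9.1, 9.0) in frame 1 and (6.4, 8.3) in frame 2.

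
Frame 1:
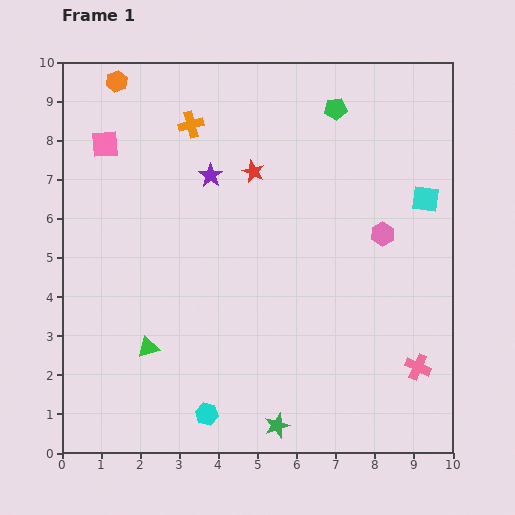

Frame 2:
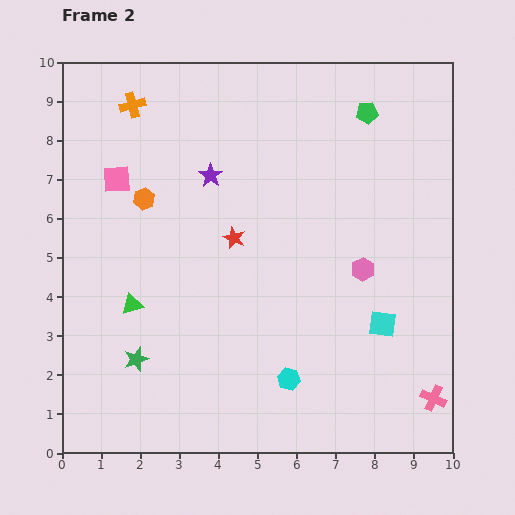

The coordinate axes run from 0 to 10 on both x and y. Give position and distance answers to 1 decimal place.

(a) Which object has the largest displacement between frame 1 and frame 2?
the green star

(moved 4.0; next 3.4)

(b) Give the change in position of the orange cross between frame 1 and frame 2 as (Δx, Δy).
(-1.5, 0.5)

The orange cross was at (3.3, 8.4) in frame 1 and (1.8, 8.9) in frame 2.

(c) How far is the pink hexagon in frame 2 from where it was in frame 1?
1.0

The pink hexagon moved from (8.2, 5.6) to (7.7, 4.7), a distance of √(0.5² + 0.9²) ≈ 1.0.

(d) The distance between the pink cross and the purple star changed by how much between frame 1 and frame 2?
+0.9

Distance in frame 1: 7.2. Distance in frame 2: 8.1.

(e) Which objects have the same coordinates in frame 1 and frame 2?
the purple star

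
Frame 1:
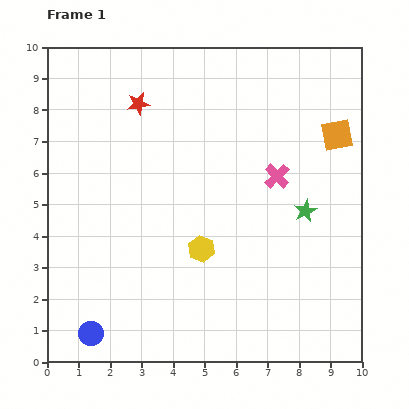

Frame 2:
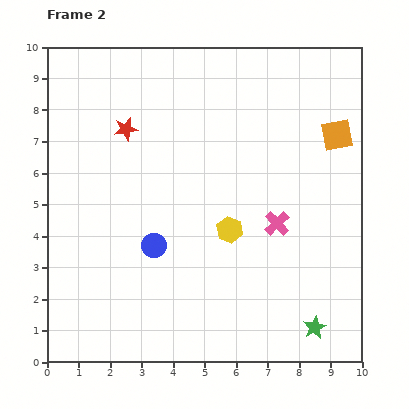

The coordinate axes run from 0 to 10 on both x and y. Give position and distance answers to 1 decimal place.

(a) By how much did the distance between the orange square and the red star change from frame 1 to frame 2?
+0.3

Distance in frame 1: 6.4. Distance in frame 2: 6.7.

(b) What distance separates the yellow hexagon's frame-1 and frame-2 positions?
1.1

The yellow hexagon moved from (4.9, 3.6) to (5.8, 4.2), a distance of √(0.9² + 0.6²) ≈ 1.1.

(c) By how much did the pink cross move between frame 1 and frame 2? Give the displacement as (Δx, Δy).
(0.0, -1.5)

The pink cross was at (7.3, 5.9) in frame 1 and (7.3, 4.4) in frame 2.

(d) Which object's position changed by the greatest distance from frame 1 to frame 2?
the green star

(moved 3.7; next 3.4)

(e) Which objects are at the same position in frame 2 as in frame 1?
the orange square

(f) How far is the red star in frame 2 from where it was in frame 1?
0.9

The red star moved from (2.9, 8.2) to (2.5, 7.4), a distance of √(0.4² + 0.8²) ≈ 0.9.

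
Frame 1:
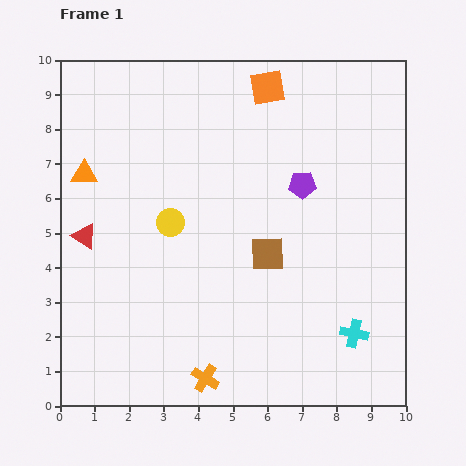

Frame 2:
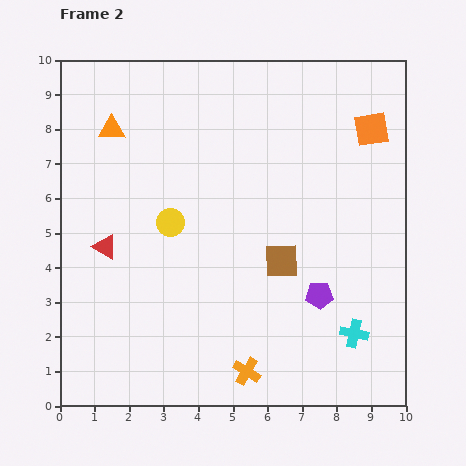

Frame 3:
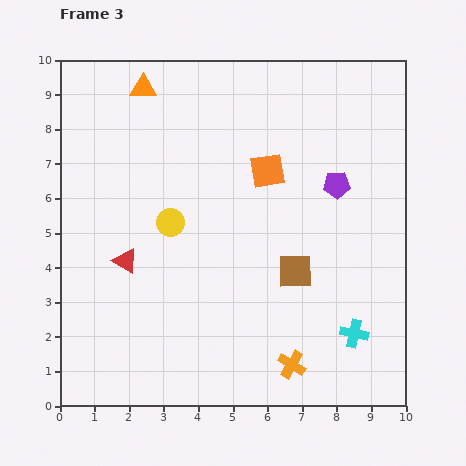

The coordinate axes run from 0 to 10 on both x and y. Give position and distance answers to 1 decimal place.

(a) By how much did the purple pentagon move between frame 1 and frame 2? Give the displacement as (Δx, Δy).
(0.5, -3.2)

The purple pentagon was at (7.0, 6.4) in frame 1 and (7.5, 3.2) in frame 2.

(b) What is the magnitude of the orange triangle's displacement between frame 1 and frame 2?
1.5

The orange triangle moved from (0.7, 6.7) to (1.5, 8.0), a distance of √(0.8² + 1.3²) ≈ 1.5.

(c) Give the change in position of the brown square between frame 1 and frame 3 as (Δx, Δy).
(0.8, -0.5)

The brown square was at (6.0, 4.4) in frame 1 and (6.8, 3.9) in frame 3.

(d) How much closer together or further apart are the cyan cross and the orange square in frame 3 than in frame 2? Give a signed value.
-0.6

Distance in frame 2: 5.9. Distance in frame 3: 5.3.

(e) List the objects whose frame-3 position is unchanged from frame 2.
the cyan cross, the yellow circle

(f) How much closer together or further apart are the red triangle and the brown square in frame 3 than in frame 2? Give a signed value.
-0.2

Distance in frame 2: 5.1. Distance in frame 3: 4.9.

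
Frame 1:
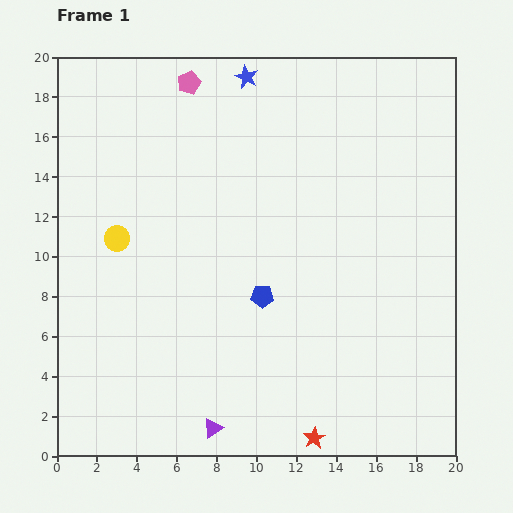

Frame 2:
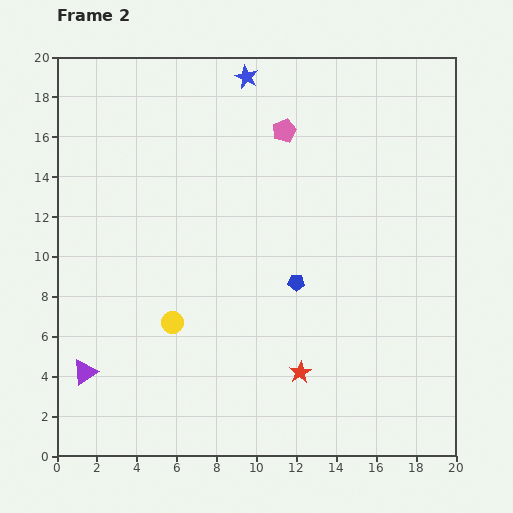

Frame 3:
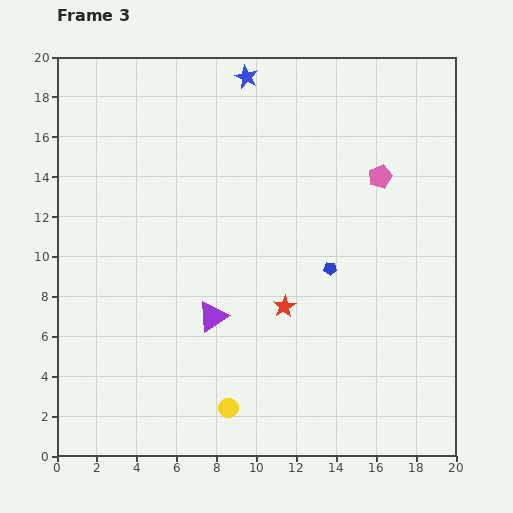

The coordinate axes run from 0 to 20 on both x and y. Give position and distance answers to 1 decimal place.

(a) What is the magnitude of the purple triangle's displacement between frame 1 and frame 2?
7.0

The purple triangle moved from (7.8, 1.4) to (1.4, 4.2), a distance of √(6.4² + 2.8²) ≈ 7.0.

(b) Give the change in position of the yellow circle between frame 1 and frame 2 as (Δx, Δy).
(2.8, -4.2)

The yellow circle was at (3.0, 10.9) in frame 1 and (5.8, 6.7) in frame 2.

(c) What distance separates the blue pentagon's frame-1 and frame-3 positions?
3.7

The blue pentagon moved from (10.3, 8.0) to (13.7, 9.4), a distance of √(3.4² + 1.4²) ≈ 3.7.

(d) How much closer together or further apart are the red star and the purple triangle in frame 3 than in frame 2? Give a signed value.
-7.2

Distance in frame 2: 10.8. Distance in frame 3: 3.6.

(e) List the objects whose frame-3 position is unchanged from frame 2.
the blue star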